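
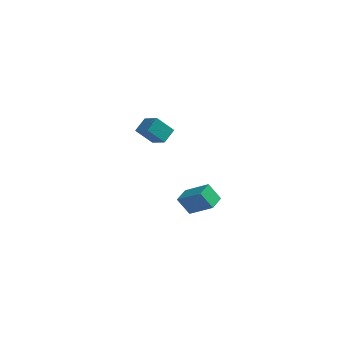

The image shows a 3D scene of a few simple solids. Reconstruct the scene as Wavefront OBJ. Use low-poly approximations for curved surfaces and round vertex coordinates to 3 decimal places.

v 3.666 -1.397 2.642
v 3.033 -2.076 3.608
v 3.786 -0.607 3.275
v 3.153 -1.286 4.242
v 4.627 -1.814 2.978
v 3.994 -2.493 3.945
v 4.747 -1.024 3.612
v 4.114 -1.703 4.578
v 2.809 2.789 -3.29
v 4.309 2.709 -2.472
v 2.72 3.893 -3.018
v 4.219 3.812 -2.2
v 3.421 3.108 -4.38
v 4.92 3.027 -3.562
v 3.331 4.211 -4.108
v 4.831 4.131 -3.29
f 2 4 1
f 5 2 1
f 1 4 3
f 3 5 1
f 2 8 4
f 6 2 5
f 6 8 2
f 4 8 3
f 7 5 3
f 3 8 7
f 7 6 5
f 8 6 7
f 10 12 9
f 13 10 9
f 9 12 11
f 11 13 9
f 10 16 12
f 14 10 13
f 14 16 10
f 12 16 11
f 15 13 11
f 11 16 15
f 15 14 13
f 16 14 15



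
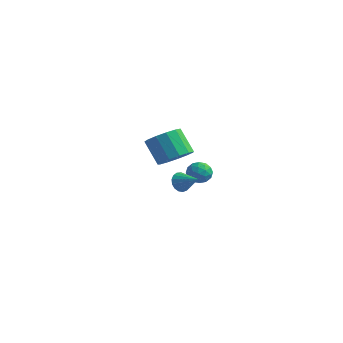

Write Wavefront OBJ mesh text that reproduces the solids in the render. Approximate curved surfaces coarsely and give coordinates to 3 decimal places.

v 3.245 -3.444 -0.37
v 3.498 -3.614 -0.887
v 4.315 -3.496 0.17
v 3.515 -3.327 -0.893
v 3.47 -3.067 -0.78
v 3.374 -2.894 -0.572
v 3.248 -2.846 -0.319
v 3.122 -2.935 -0.077
v 3.023 -3.141 0.098
v 2.976 -3.416 0.165
v 2.99 -3.697 0.11
v 3.062 -3.921 -0.055
v 3.177 -4.035 -0.293
v 3.307 -4.013 -0.548
v 3.423 -3.861 -0.763
v -2.216 3.17 -2.855
v -1.385 3.183 -2.213
v -2.413 3.364 -0.884
v -3.244 3.35 -1.525
v -1.485 3.745 -2.368
v -2.513 3.926 -1.038
v -1.818 4.125 -2.676
v -2.846 4.306 -1.347
v -2.277 4.201 -3.042
v -3.305 4.382 -1.713
v -2.716 3.95 -3.348
v -3.744 4.131 -2.019
v -2.997 3.451 -3.497
v -4.025 3.632 -2.168
v -3.03 2.863 -3.442
v -4.058 3.044 -2.113
v -2.804 2.372 -3.201
v -3.832 2.553 -1.872
v -2.392 2.134 -2.85
v -3.42 2.315 -1.521
v -1.924 2.226 -2.5
v -2.952 2.406 -1.171
v -1.548 2.616 -2.263
v -2.576 2.797 -0.934
v 0.586 1.049 -1.999
v 1.178 1.304 -2.309
v 1.182 0.136 -1.611
v 1.774 0.391 -1.921
v 1.493 0.728 -1.356
v 1.124 1.292 -1.596
v 1.236 0.148 -2.324
v 0.867 0.712 -2.564
v 1.579 0.747 -2.51
v 1.738 1.105 -1.911
v 0.622 0.335 -2.009
v 0.781 0.693 -1.41
v 0.83 1.256 -2.188
v 1.53 0.184 -1.732
v 1.365 0.381 -1.4
v 1.713 0.531 -1.582
v 0.798 1.249 -1.769
v 1.146 1.399 -1.951
v 1.331 1.06 -1.391
v 1.214 0.041 -1.969
v 1.562 0.191 -2.151
v 0.647 0.909 -2.338
v 0.995 1.059 -2.52
v 1.029 0.38 -2.529
v 1.413 1.079 -2.488
v 1.764 0.543 -2.26
v 1.448 0.4 -2.497
v 1.231 0.732 -2.638
v 1.507 1.29 -2.136
v 1.857 0.753 -1.909
v 1.692 0.951 -1.577
v 1.475 1.282 -1.717
v 1.743 0.963 -2.255
v 0.503 0.687 -2.011
v 0.853 0.15 -1.784
v 0.885 0.158 -2.203
v 0.668 0.489 -2.343
v 0.596 0.897 -1.66
v 0.947 0.361 -1.432
v 1.129 0.708 -1.282
v 0.912 1.04 -1.423
v 0.617 0.477 -1.665
f 2 1 4
f 2 4 3
f 4 1 5
f 4 5 3
f 5 1 6
f 5 6 3
f 6 1 7
f 6 7 3
f 7 1 8
f 7 8 3
f 8 1 9
f 8 9 3
f 9 1 10
f 9 10 3
f 10 1 11
f 10 11 3
f 11 1 12
f 11 12 3
f 12 1 13
f 12 13 3
f 13 1 14
f 13 14 3
f 14 1 15
f 14 15 3
f 15 1 2
f 15 2 3
f 17 16 20
f 17 20 18
f 18 20 21
f 18 21 19
f 20 16 22
f 20 22 21
f 21 22 23
f 21 23 19
f 22 16 24
f 22 24 23
f 23 24 25
f 23 25 19
f 24 16 26
f 24 26 25
f 25 26 27
f 25 27 19
f 26 16 28
f 26 28 27
f 27 28 29
f 27 29 19
f 28 16 30
f 28 30 29
f 29 30 31
f 29 31 19
f 30 16 32
f 30 32 31
f 31 32 33
f 31 33 19
f 32 16 34
f 32 34 33
f 33 34 35
f 33 35 19
f 34 16 36
f 34 36 35
f 35 36 37
f 35 37 19
f 36 16 38
f 36 38 37
f 37 38 39
f 37 39 19
f 38 16 17
f 38 17 39
f 39 17 18
f 39 18 19
f 40 77 56
f 77 51 80
f 56 80 45
f 77 80 56
f 40 56 52
f 56 45 57
f 52 57 41
f 56 57 52
f 40 52 61
f 52 41 62
f 61 62 47
f 52 62 61
f 40 61 73
f 61 47 76
f 73 76 50
f 61 76 73
f 40 73 77
f 73 50 81
f 77 81 51
f 73 81 77
f 41 57 68
f 57 45 71
f 68 71 49
f 57 71 68
f 45 80 58
f 80 51 79
f 58 79 44
f 80 79 58
f 51 81 78
f 81 50 74
f 78 74 42
f 81 74 78
f 50 76 75
f 76 47 63
f 75 63 46
f 76 63 75
f 47 62 67
f 62 41 64
f 67 64 48
f 62 64 67
f 43 69 55
f 69 49 70
f 55 70 44
f 69 70 55
f 43 55 53
f 55 44 54
f 53 54 42
f 55 54 53
f 43 53 60
f 53 42 59
f 60 59 46
f 53 59 60
f 43 60 65
f 60 46 66
f 65 66 48
f 60 66 65
f 43 65 69
f 65 48 72
f 69 72 49
f 65 72 69
f 44 70 58
f 70 49 71
f 58 71 45
f 70 71 58
f 42 54 78
f 54 44 79
f 78 79 51
f 54 79 78
f 46 59 75
f 59 42 74
f 75 74 50
f 59 74 75
f 48 66 67
f 66 46 63
f 67 63 47
f 66 63 67
f 49 72 68
f 72 48 64
f 68 64 41
f 72 64 68



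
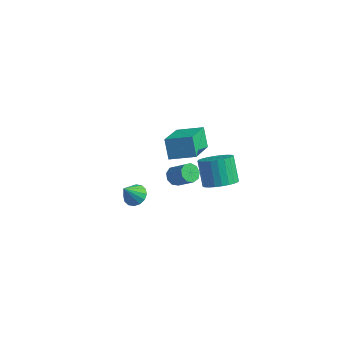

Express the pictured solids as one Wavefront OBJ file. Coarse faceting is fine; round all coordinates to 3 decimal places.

v 3.008 1.304 0.209
v 3.684 1.83 0.289
v 3.048 2.481 1.391
v 2.372 1.956 1.311
v 3.492 2.003 0.075
v 2.855 2.654 1.178
v 3.225 2.07 -0.118
v 2.589 2.721 0.985
v 2.926 2.02 -0.261
v 2.289 2.671 0.841
v 2.639 1.861 -0.333
v 2.003 2.512 0.77
v 2.409 1.618 -0.322
v 1.772 2.269 0.78
v 2.269 1.326 -0.231
v 1.633 1.977 0.872
v 2.243 1.032 -0.072
v 1.606 1.683 1.03
v 2.332 0.779 0.129
v 1.696 1.43 1.231
v 2.525 0.606 0.342
v 1.888 1.257 1.445
v 2.791 0.539 0.535
v 2.155 1.19 1.638
v 3.091 0.589 0.679
v 2.454 1.24 1.781
v 3.377 0.748 0.75
v 2.741 1.399 1.853
v 3.608 0.991 0.74
v 2.971 1.642 1.842
v 3.747 1.283 0.648
v 3.111 1.934 1.751
v 3.774 1.577 0.49
v 3.137 2.228 1.592
v -1.439 0.912 -2.749
v -0.869 1.061 -2.498
v -1.721 0.308 -1.751
v -1.071 1.307 -2.406
v -1.371 1.448 -2.406
v -1.689 1.444 -2.498
v -1.94 1.299 -2.657
v -2.057 1.049 -2.841
v -2.009 0.763 -3
v -1.807 0.516 -3.092
v -1.507 0.376 -3.092
v -1.189 0.379 -3
v -0.938 0.525 -2.841
v -0.821 0.774 -2.657
v 0.664 1.263 3.322
v 1.039 -0.547 4.419
v 1.84 1.733 3.695
v 2.215 -0.078 4.792
v 1.125 0.818 2.428
v 1.5 -0.993 3.525
v 2.301 1.287 2.801
v 2.676 -0.523 3.898
v 1.033 0.489 0.562
v 1.303 0.894 0.353
v 2.176 0.756 1.208
v 1.907 0.351 1.418
v 1.074 1.016 0.606
v 1.947 0.878 1.461
v 0.826 0.891 0.839
v 1.699 0.753 1.694
v 0.675 0.578 0.943
v 1.548 0.44 1.798
v 0.692 0.223 0.868
v 1.565 0.085 1.723
v 0.868 -0.007 0.651
v 1.742 -0.145 1.506
v 1.122 -0.005 0.392
v 1.996 -0.143 1.247
v 1.334 0.228 0.213
v 2.208 0.09 1.068
v 1.406 0.583 0.197
v 2.279 0.445 1.052
f 2 1 5
f 2 5 3
f 3 5 6
f 3 6 4
f 5 1 7
f 5 7 6
f 6 7 8
f 6 8 4
f 7 1 9
f 7 9 8
f 8 9 10
f 8 10 4
f 9 1 11
f 9 11 10
f 10 11 12
f 10 12 4
f 11 1 13
f 11 13 12
f 12 13 14
f 12 14 4
f 13 1 15
f 13 15 14
f 14 15 16
f 14 16 4
f 15 1 17
f 15 17 16
f 16 17 18
f 16 18 4
f 17 1 19
f 17 19 18
f 18 19 20
f 18 20 4
f 19 1 21
f 19 21 20
f 20 21 22
f 20 22 4
f 21 1 23
f 21 23 22
f 22 23 24
f 22 24 4
f 23 1 25
f 23 25 24
f 24 25 26
f 24 26 4
f 25 1 27
f 25 27 26
f 26 27 28
f 26 28 4
f 27 1 29
f 27 29 28
f 28 29 30
f 28 30 4
f 29 1 31
f 29 31 30
f 30 31 32
f 30 32 4
f 31 1 33
f 31 33 32
f 32 33 34
f 32 34 4
f 33 1 2
f 33 2 34
f 34 2 3
f 34 3 4
f 36 35 38
f 36 38 37
f 38 35 39
f 38 39 37
f 39 35 40
f 39 40 37
f 40 35 41
f 40 41 37
f 41 35 42
f 41 42 37
f 42 35 43
f 42 43 37
f 43 35 44
f 43 44 37
f 44 35 45
f 44 45 37
f 45 35 46
f 45 46 37
f 46 35 47
f 46 47 37
f 47 35 48
f 47 48 37
f 48 35 36
f 48 36 37
f 50 52 49
f 53 50 49
f 49 52 51
f 51 53 49
f 50 56 52
f 54 50 53
f 54 56 50
f 52 56 51
f 55 53 51
f 51 56 55
f 55 54 53
f 56 54 55
f 58 57 61
f 58 61 59
f 59 61 62
f 59 62 60
f 61 57 63
f 61 63 62
f 62 63 64
f 62 64 60
f 63 57 65
f 63 65 64
f 64 65 66
f 64 66 60
f 65 57 67
f 65 67 66
f 66 67 68
f 66 68 60
f 67 57 69
f 67 69 68
f 68 69 70
f 68 70 60
f 69 57 71
f 69 71 70
f 70 71 72
f 70 72 60
f 71 57 73
f 71 73 72
f 72 73 74
f 72 74 60
f 73 57 75
f 73 75 74
f 74 75 76
f 74 76 60
f 75 57 58
f 75 58 76
f 76 58 59
f 76 59 60



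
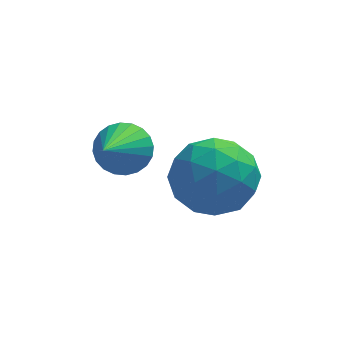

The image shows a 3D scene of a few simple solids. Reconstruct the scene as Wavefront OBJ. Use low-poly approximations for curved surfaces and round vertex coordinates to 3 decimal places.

v 0.36 -2.306 2.791
v 0.869 -2.235 3.08
v 0 -3.374 3.689
v 0.731 -2.091 3.196
v 0.537 -1.98 3.25
v 0.315 -1.919 3.234
v 0.101 -1.917 3.151
v -0.075 -1.974 3.013
v -0.184 -2.082 2.841
v -0.21 -2.224 2.662
v -0.15 -2.378 2.502
v -0.012 -2.522 2.387
v 0.183 -2.633 2.333
v 0.404 -2.694 2.348
v 0.619 -2.696 2.432
v 0.794 -2.639 2.57
v 0.903 -2.531 2.741
v 0.929 -2.389 2.921
v 1.15 -3.403 2.918
v 1.616 -3.127 2.207
v 2.384 -3.693 3.613
v 2.85 -3.417 2.902
v 2.389 -2.827 3.391
v 1.626 -2.648 2.962
v 2.374 -4.172 2.858
v 1.611 -3.993 2.429
v 2.372 -3.602 2.17
v 2.381 -2.771 2.499
v 1.619 -4.049 3.321
v 1.628 -3.218 3.65
v 1.274 -3.24 2.501
v 2.726 -3.58 3.319
v 2.455 -3.234 3.606
v 2.728 -3.071 3.188
v 1.281 -2.958 2.945
v 1.554 -2.796 2.527
v 2.009 -2.62 3.223
v 2.446 -4.024 3.293
v 2.719 -3.862 2.875
v 1.272 -3.749 2.632
v 1.545 -3.586 2.214
v 1.991 -4.2 2.597
v 1.993 -3.356 2.062
v 2.718 -3.527 2.47
v 2.438 -3.97 2.445
v 1.99 -3.865 2.192
v 1.998 -2.868 2.255
v 2.724 -3.038 2.664
v 2.453 -2.692 2.952
v 2.004 -2.587 2.699
v 2.443 -3.147 2.234
v 1.276 -3.782 3.156
v 2.002 -3.952 3.565
v 1.996 -4.233 3.121
v 1.547 -4.128 2.868
v 1.282 -3.293 3.35
v 2.007 -3.464 3.758
v 2.01 -2.955 3.628
v 1.562 -2.85 3.375
v 1.557 -3.673 3.586
f 2 1 4
f 2 4 3
f 4 1 5
f 4 5 3
f 5 1 6
f 5 6 3
f 6 1 7
f 6 7 3
f 7 1 8
f 7 8 3
f 8 1 9
f 8 9 3
f 9 1 10
f 9 10 3
f 10 1 11
f 10 11 3
f 11 1 12
f 11 12 3
f 12 1 13
f 12 13 3
f 13 1 14
f 13 14 3
f 14 1 15
f 14 15 3
f 15 1 16
f 15 16 3
f 16 1 17
f 16 17 3
f 17 1 18
f 17 18 3
f 18 1 2
f 18 2 3
f 19 56 35
f 56 30 59
f 35 59 24
f 56 59 35
f 19 35 31
f 35 24 36
f 31 36 20
f 35 36 31
f 19 31 40
f 31 20 41
f 40 41 26
f 31 41 40
f 19 40 52
f 40 26 55
f 52 55 29
f 40 55 52
f 19 52 56
f 52 29 60
f 56 60 30
f 52 60 56
f 20 36 47
f 36 24 50
f 47 50 28
f 36 50 47
f 24 59 37
f 59 30 58
f 37 58 23
f 59 58 37
f 30 60 57
f 60 29 53
f 57 53 21
f 60 53 57
f 29 55 54
f 55 26 42
f 54 42 25
f 55 42 54
f 26 41 46
f 41 20 43
f 46 43 27
f 41 43 46
f 22 48 34
f 48 28 49
f 34 49 23
f 48 49 34
f 22 34 32
f 34 23 33
f 32 33 21
f 34 33 32
f 22 32 39
f 32 21 38
f 39 38 25
f 32 38 39
f 22 39 44
f 39 25 45
f 44 45 27
f 39 45 44
f 22 44 48
f 44 27 51
f 48 51 28
f 44 51 48
f 23 49 37
f 49 28 50
f 37 50 24
f 49 50 37
f 21 33 57
f 33 23 58
f 57 58 30
f 33 58 57
f 25 38 54
f 38 21 53
f 54 53 29
f 38 53 54
f 27 45 46
f 45 25 42
f 46 42 26
f 45 42 46
f 28 51 47
f 51 27 43
f 47 43 20
f 51 43 47



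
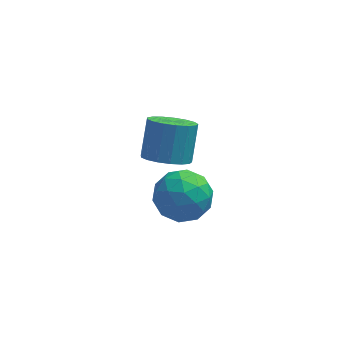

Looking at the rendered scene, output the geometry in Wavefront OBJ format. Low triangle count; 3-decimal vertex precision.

v 1.321 -0.852 1.293
v 1.813 -0.429 2.363
v 0.927 -2.631 2.177
v 1.419 -2.208 3.247
v 0.338 -1.738 2.826
v 0.582 -0.639 2.279
v 2.158 -2.421 2.261
v 2.402 -1.322 1.714
v 2.33 -1.399 2.961
v 1.205 -0.976 3.31
v 1.535 -2.084 1.23
v 0.41 -1.661 1.579
v 1.601 -0.485 1.75
v 1.139 -2.575 2.79
v 0.504 -2.299 2.542
v 0.792 -2.05 3.171
v 0.878 -0.608 1.701
v 1.167 -0.359 2.33
v 0.3 -1.128 2.602
v 1.573 -2.701 2.21
v 1.862 -2.452 2.839
v 1.948 -1.01 1.369
v 2.236 -0.761 1.998
v 2.44 -1.932 1.938
v 2.194 -0.806 2.731
v 1.963 -1.851 3.251
v 2.397 -1.977 2.671
v 2.541 -1.331 2.35
v 1.533 -0.558 2.936
v 1.302 -1.603 3.456
v 0.667 -1.327 3.208
v 0.81 -0.681 2.887
v 1.837 -1.128 3.288
v 1.438 -1.457 1.084
v 1.207 -2.502 1.604
v 1.93 -2.379 1.653
v 2.073 -1.733 1.332
v 0.777 -1.209 1.289
v 0.546 -2.254 1.809
v 0.199 -1.729 2.19
v 0.343 -1.083 1.869
v 0.903 -1.932 1.252
v 0.702 2.021 0.783
v 1.61 2.368 0.361
v 1.866 3.466 1.814
v 0.958 3.119 2.237
v 1.261 2.689 0.18
v 1.518 3.787 1.633
v 0.784 2.856 0.137
v 1.041 3.955 1.59
v 0.289 2.833 0.242
v 0.545 3.932 1.695
v -0.112 2.623 0.471
v 0.144 3.722 1.925
v -0.327 2.276 0.772
v -0.071 3.374 2.225
v -0.306 1.869 1.075
v -0.05 2.968 2.529
v -0.054 1.498 1.312
v 0.202 2.597 2.765
v 0.371 1.246 1.427
v 0.628 2.345 2.881
v 0.872 1.172 1.395
v 1.128 2.271 2.848
v 1.334 1.292 1.223
v 1.59 2.391 2.676
v 1.651 1.579 0.95
v 1.907 2.678 2.403
v 1.751 1.967 0.639
v 2.007 3.066 2.092
f 1 38 17
f 38 12 41
f 17 41 6
f 38 41 17
f 1 17 13
f 17 6 18
f 13 18 2
f 17 18 13
f 1 13 22
f 13 2 23
f 22 23 8
f 13 23 22
f 1 22 34
f 22 8 37
f 34 37 11
f 22 37 34
f 1 34 38
f 34 11 42
f 38 42 12
f 34 42 38
f 2 18 29
f 18 6 32
f 29 32 10
f 18 32 29
f 6 41 19
f 41 12 40
f 19 40 5
f 41 40 19
f 12 42 39
f 42 11 35
f 39 35 3
f 42 35 39
f 11 37 36
f 37 8 24
f 36 24 7
f 37 24 36
f 8 23 28
f 23 2 25
f 28 25 9
f 23 25 28
f 4 30 16
f 30 10 31
f 16 31 5
f 30 31 16
f 4 16 14
f 16 5 15
f 14 15 3
f 16 15 14
f 4 14 21
f 14 3 20
f 21 20 7
f 14 20 21
f 4 21 26
f 21 7 27
f 26 27 9
f 21 27 26
f 4 26 30
f 26 9 33
f 30 33 10
f 26 33 30
f 5 31 19
f 31 10 32
f 19 32 6
f 31 32 19
f 3 15 39
f 15 5 40
f 39 40 12
f 15 40 39
f 7 20 36
f 20 3 35
f 36 35 11
f 20 35 36
f 9 27 28
f 27 7 24
f 28 24 8
f 27 24 28
f 10 33 29
f 33 9 25
f 29 25 2
f 33 25 29
f 44 43 47
f 44 47 45
f 45 47 48
f 45 48 46
f 47 43 49
f 47 49 48
f 48 49 50
f 48 50 46
f 49 43 51
f 49 51 50
f 50 51 52
f 50 52 46
f 51 43 53
f 51 53 52
f 52 53 54
f 52 54 46
f 53 43 55
f 53 55 54
f 54 55 56
f 54 56 46
f 55 43 57
f 55 57 56
f 56 57 58
f 56 58 46
f 57 43 59
f 57 59 58
f 58 59 60
f 58 60 46
f 59 43 61
f 59 61 60
f 60 61 62
f 60 62 46
f 61 43 63
f 61 63 62
f 62 63 64
f 62 64 46
f 63 43 65
f 63 65 64
f 64 65 66
f 64 66 46
f 65 43 67
f 65 67 66
f 66 67 68
f 66 68 46
f 67 43 69
f 67 69 68
f 68 69 70
f 68 70 46
f 69 43 44
f 69 44 70
f 70 44 45
f 70 45 46



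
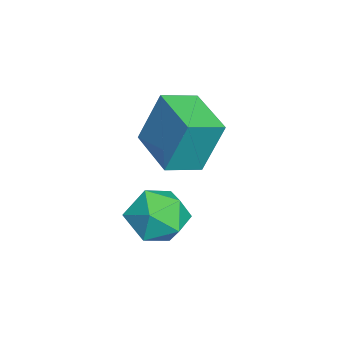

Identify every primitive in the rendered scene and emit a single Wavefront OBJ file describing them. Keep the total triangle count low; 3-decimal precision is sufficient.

v -1.711 2.634 0.765
v -1.763 3.353 2.737
v 0.006 3.611 0.454
v -0.046 4.33 2.427
v -0.994 1.51 1.193
v -1.046 2.229 3.166
v 0.723 2.487 0.883
v 0.671 3.206 2.855
v 1.647 2.558 -0.573
v 2.219 3.426 -0.117
v 2.781 1.374 0.257
v 3.353 2.242 0.713
v 2.295 2.015 1.058
v 1.594 2.747 0.545
v 3.406 2.053 -0.405
v 2.705 2.785 -0.918
v 3.306 3.114 -0.013
v 2.62 3.091 0.892
v 2.38 1.709 -0.752
v 1.694 1.686 0.153
f 2 4 1
f 5 2 1
f 1 4 3
f 3 5 1
f 2 8 4
f 6 2 5
f 6 8 2
f 4 8 3
f 7 5 3
f 3 8 7
f 7 6 5
f 8 6 7
f 9 20 14
f 9 14 10
f 9 10 16
f 9 16 19
f 9 19 20
f 10 14 18
f 14 20 13
f 20 19 11
f 19 16 15
f 16 10 17
f 12 18 13
f 12 13 11
f 12 11 15
f 12 15 17
f 12 17 18
f 13 18 14
f 11 13 20
f 15 11 19
f 17 15 16
f 18 17 10



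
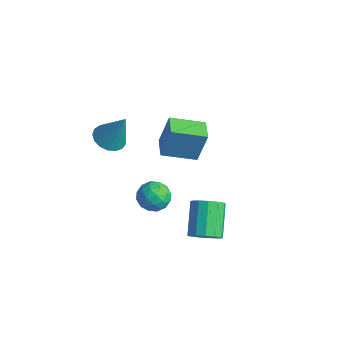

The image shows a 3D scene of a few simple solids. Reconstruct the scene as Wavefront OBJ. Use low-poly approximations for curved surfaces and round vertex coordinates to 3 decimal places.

v -0.798 -1.652 2.042
v 0.044 -1.865 1.738
v -0.002 -1.188 3.918
v 0.005 -1.436 1.648
v -0.218 -1.056 1.648
v -0.574 -0.813 1.739
v -0.981 -0.762 1.899
v -1.346 -0.915 2.092
v -1.585 -1.237 2.273
v -1.645 -1.654 2.402
v -1.51 -2.07 2.448
v -1.212 -2.391 2.401
v -0.819 -2.543 2.272
v -0.421 -2.49 2.09
v -0.11 -2.246 1.897
v 4.037 0.758 -3.762
v 4.533 1.494 -3.91
v 3.34 2.558 -2.626
v 2.843 1.822 -2.478
v 4.164 1.499 -4.257
v 2.971 2.562 -2.973
v 3.754 1.269 -4.447
v 2.561 2.332 -3.163
v 3.434 0.876 -4.42
v 2.241 1.94 -3.136
v 3.305 0.447 -4.183
v 2.112 1.51 -2.9
v 3.409 0.116 -3.813
v 2.215 1.179 -2.53
v 3.711 -0.011 -3.427
v 2.518 1.052 -2.143
v 4.117 0.106 -3.147
v 2.924 1.17 -1.863
v 4.498 0.431 -3.062
v 3.305 1.494 -1.778
v 4.732 0.859 -3.199
v 3.539 1.923 -1.916
v 4.745 1.256 -3.515
v 3.552 2.319 -2.232
v -1.21 1.758 -1.718
v -0.918 2.222 0.205
v -2.315 2.443 -1.716
v -2.023 2.908 0.207
v -0.197 3.392 -2.267
v 0.095 3.857 -0.344
v -1.302 4.078 -2.265
v -1.01 4.542 -0.342
v -0.493 1.387 -3.77
v 0.444 1.213 -3.988
v -0.684 -0.133 -3.372
v 0.253 -0.307 -3.59
v 0.026 0.24 -2.812
v 0.144 1.179 -3.058
v -0.384 -0.099 -4.302
v -0.266 0.84 -4.548
v 0.511 0.294 -4.317
v 0.765 0.504 -3.396
v -1.005 0.576 -3.964
v -0.751 0.786 -3.043
v -0.008 1.433 -3.914
v -0.232 -0.353 -3.446
v -0.365 -0.032 -2.989
v 0.185 -0.134 -3.117
v -0.185 1.413 -3.367
v 0.366 1.311 -3.495
v 0.121 0.739 -2.804
v -0.606 -0.231 -3.865
v -0.055 -0.333 -3.993
v -0.425 1.214 -4.243
v 0.125 1.112 -4.371
v -0.361 0.341 -4.556
v 0.582 0.791 -4.235
v 0.471 -0.102 -4.002
v 0.096 0.02 -4.42
v 0.165 0.572 -4.565
v 0.731 0.914 -3.694
v 0.62 0.021 -3.46
v 0.486 0.342 -3.003
v 0.555 0.894 -3.147
v 0.771 0.374 -3.887
v -0.86 1.059 -3.9
v -0.971 0.166 -3.666
v -0.795 0.186 -4.213
v -0.726 0.738 -4.357
v -0.711 1.182 -3.358
v -0.822 0.289 -3.125
v -0.405 0.508 -2.795
v -0.336 1.06 -2.94
v -1.011 0.706 -3.473
f 2 1 4
f 2 4 3
f 4 1 5
f 4 5 3
f 5 1 6
f 5 6 3
f 6 1 7
f 6 7 3
f 7 1 8
f 7 8 3
f 8 1 9
f 8 9 3
f 9 1 10
f 9 10 3
f 10 1 11
f 10 11 3
f 11 1 12
f 11 12 3
f 12 1 13
f 12 13 3
f 13 1 14
f 13 14 3
f 14 1 15
f 14 15 3
f 15 1 2
f 15 2 3
f 17 16 20
f 17 20 18
f 18 20 21
f 18 21 19
f 20 16 22
f 20 22 21
f 21 22 23
f 21 23 19
f 22 16 24
f 22 24 23
f 23 24 25
f 23 25 19
f 24 16 26
f 24 26 25
f 25 26 27
f 25 27 19
f 26 16 28
f 26 28 27
f 27 28 29
f 27 29 19
f 28 16 30
f 28 30 29
f 29 30 31
f 29 31 19
f 30 16 32
f 30 32 31
f 31 32 33
f 31 33 19
f 32 16 34
f 32 34 33
f 33 34 35
f 33 35 19
f 34 16 36
f 34 36 35
f 35 36 37
f 35 37 19
f 36 16 38
f 36 38 37
f 37 38 39
f 37 39 19
f 38 16 17
f 38 17 39
f 39 17 18
f 39 18 19
f 41 43 40
f 44 41 40
f 40 43 42
f 42 44 40
f 41 47 43
f 45 41 44
f 45 47 41
f 43 47 42
f 46 44 42
f 42 47 46
f 46 45 44
f 47 45 46
f 48 85 64
f 85 59 88
f 64 88 53
f 85 88 64
f 48 64 60
f 64 53 65
f 60 65 49
f 64 65 60
f 48 60 69
f 60 49 70
f 69 70 55
f 60 70 69
f 48 69 81
f 69 55 84
f 81 84 58
f 69 84 81
f 48 81 85
f 81 58 89
f 85 89 59
f 81 89 85
f 49 65 76
f 65 53 79
f 76 79 57
f 65 79 76
f 53 88 66
f 88 59 87
f 66 87 52
f 88 87 66
f 59 89 86
f 89 58 82
f 86 82 50
f 89 82 86
f 58 84 83
f 84 55 71
f 83 71 54
f 84 71 83
f 55 70 75
f 70 49 72
f 75 72 56
f 70 72 75
f 51 77 63
f 77 57 78
f 63 78 52
f 77 78 63
f 51 63 61
f 63 52 62
f 61 62 50
f 63 62 61
f 51 61 68
f 61 50 67
f 68 67 54
f 61 67 68
f 51 68 73
f 68 54 74
f 73 74 56
f 68 74 73
f 51 73 77
f 73 56 80
f 77 80 57
f 73 80 77
f 52 78 66
f 78 57 79
f 66 79 53
f 78 79 66
f 50 62 86
f 62 52 87
f 86 87 59
f 62 87 86
f 54 67 83
f 67 50 82
f 83 82 58
f 67 82 83
f 56 74 75
f 74 54 71
f 75 71 55
f 74 71 75
f 57 80 76
f 80 56 72
f 76 72 49
f 80 72 76



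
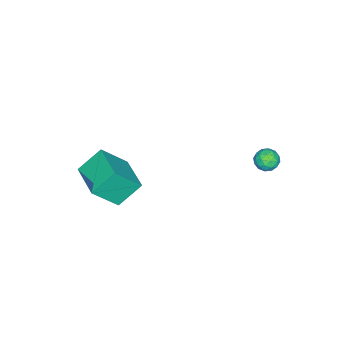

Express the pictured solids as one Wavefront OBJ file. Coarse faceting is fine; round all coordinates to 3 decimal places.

v -2.419 2.384 -1.912
v -2.03 2.743 -1.498
v -2.31 1.517 -1.262
v -1.921 1.876 -0.848
v -2.577 2.017 -0.899
v -2.644 2.552 -1.301
v -1.696 1.708 -1.459
v -1.763 2.243 -1.861
v -1.583 2.326 -1.217
v -2.128 2.516 -0.872
v -2.212 1.744 -1.888
v -2.757 1.934 -1.543
v -2.234 2.64 -1.762
v -2.106 1.62 -0.998
v -2.492 1.703 -1.028
v -2.263 1.914 -0.785
v -2.595 2.527 -1.646
v -2.366 2.739 -1.403
v -2.688 2.312 -1.051
v -1.974 1.521 -1.357
v -1.745 1.733 -1.114
v -2.077 2.346 -1.975
v -1.848 2.557 -1.732
v -1.652 1.948 -1.709
v -1.742 2.605 -1.354
v -1.678 2.096 -0.972
v -1.546 1.997 -1.331
v -1.585 2.312 -1.567
v -2.063 2.718 -1.15
v -1.999 2.208 -0.768
v -2.384 2.29 -0.799
v -2.424 2.605 -1.035
v -1.8 2.472 -0.986
v -2.341 2.052 -1.992
v -2.277 1.542 -1.61
v -1.916 1.655 -1.725
v -1.956 1.97 -1.961
v -2.662 2.164 -1.788
v -2.598 1.655 -1.406
v -2.755 1.948 -1.193
v -2.794 2.263 -1.429
v -2.54 1.788 -1.774
v 1.874 -3.113 -0.393
v 2.789 -3.971 0.98
v 3.148 -1.639 -0.323
v 4.064 -2.497 1.051
v 2.776 -3.843 -1.451
v 3.692 -4.701 -0.077
v 4.051 -2.369 -1.38
v 4.966 -3.227 -0.007
f 1 38 17
f 38 12 41
f 17 41 6
f 38 41 17
f 1 17 13
f 17 6 18
f 13 18 2
f 17 18 13
f 1 13 22
f 13 2 23
f 22 23 8
f 13 23 22
f 1 22 34
f 22 8 37
f 34 37 11
f 22 37 34
f 1 34 38
f 34 11 42
f 38 42 12
f 34 42 38
f 2 18 29
f 18 6 32
f 29 32 10
f 18 32 29
f 6 41 19
f 41 12 40
f 19 40 5
f 41 40 19
f 12 42 39
f 42 11 35
f 39 35 3
f 42 35 39
f 11 37 36
f 37 8 24
f 36 24 7
f 37 24 36
f 8 23 28
f 23 2 25
f 28 25 9
f 23 25 28
f 4 30 16
f 30 10 31
f 16 31 5
f 30 31 16
f 4 16 14
f 16 5 15
f 14 15 3
f 16 15 14
f 4 14 21
f 14 3 20
f 21 20 7
f 14 20 21
f 4 21 26
f 21 7 27
f 26 27 9
f 21 27 26
f 4 26 30
f 26 9 33
f 30 33 10
f 26 33 30
f 5 31 19
f 31 10 32
f 19 32 6
f 31 32 19
f 3 15 39
f 15 5 40
f 39 40 12
f 15 40 39
f 7 20 36
f 20 3 35
f 36 35 11
f 20 35 36
f 9 27 28
f 27 7 24
f 28 24 8
f 27 24 28
f 10 33 29
f 33 9 25
f 29 25 2
f 33 25 29
f 44 46 43
f 47 44 43
f 43 46 45
f 45 47 43
f 44 50 46
f 48 44 47
f 48 50 44
f 46 50 45
f 49 47 45
f 45 50 49
f 49 48 47
f 50 48 49



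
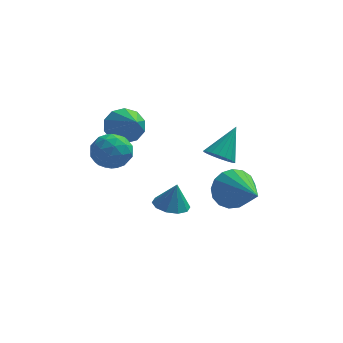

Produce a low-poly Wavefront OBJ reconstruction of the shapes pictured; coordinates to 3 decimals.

v -2.432 1.296 -0.557
v -1.892 1.009 -1.23
v -1.768 -0.296 0.657
v -1.599 1.371 -0.915
v -1.625 1.705 -0.463
v -1.959 1.883 -0.047
v -2.474 1.836 0.174
v -2.973 1.584 0.117
v -3.266 1.222 -0.199
v -3.24 0.888 -0.651
v -2.906 0.71 -1.067
v -2.391 0.756 -1.288
v -0.301 -1.585 -3.367
v 0.264 -1.054 -3.515
v -0.059 -1.515 -2.193
v -0.154 -0.813 -3.443
v -0.628 -0.866 -3.342
v -0.978 -1.195 -3.25
v -1.069 -1.672 -3.203
v -0.867 -2.116 -3.218
v -0.448 -2.357 -3.29
v 0.026 -2.303 -3.391
v 0.376 -1.975 -3.483
v 0.467 -1.498 -3.53
v 1.574 -0.746 -0.98
v 2.221 -0.812 -1.266
v 2.206 0.246 0.22
v 2.104 -0.559 -1.414
v 1.883 -0.342 -1.476
v 1.6 -0.206 -1.44
v 1.312 -0.176 -1.313
v 1.076 -0.26 -1.12
v 0.939 -0.439 -0.899
v 0.928 -0.68 -0.694
v 1.044 -0.933 -0.546
v 1.266 -1.15 -0.484
v 1.549 -1.286 -0.52
v 1.836 -1.316 -0.647
v 2.072 -1.232 -0.84
v 2.21 -1.053 -1.061
v 2.21 -2.278 -1.827
v 2.827 -2.265 -2.589
v 3.23 -4.022 -1.033
v 3.038 -1.995 -2.268
v 3.06 -1.79 -1.847
v 2.887 -1.698 -1.421
v 2.559 -1.738 -1.088
v 2.151 -1.902 -0.925
v 1.757 -2.152 -0.968
v 1.466 -2.431 -1.208
v 1.346 -2.676 -1.59
v 1.424 -2.829 -2.026
v 1.682 -2.856 -2.417
v 2.061 -2.751 -2.673
v 2.474 -2.538 -2.735
v -2.708 -0.827 -0.52
v -2.038 -1.398 -0.805
v -3.282 -1.922 0.325
v -2.612 -2.493 0.04
v -2.408 -1.781 0.594
v -2.053 -1.104 0.072
v -3.267 -2.216 -0.552
v -2.912 -1.539 -1.074
v -2.383 -2.256 -0.825
v -1.853 -1.988 -0.116
v -3.467 -1.332 -0.364
v -2.937 -1.064 0.345
v -2.323 -1.017 -0.737
v -2.997 -2.303 0.257
v -2.877 -1.885 0.583
v -2.484 -2.221 0.415
v -2.332 -0.844 -0.221
v -1.938 -1.179 -0.388
v -2.155 -1.404 0.434
v -3.382 -2.141 -0.092
v -2.988 -2.476 -0.259
v -2.836 -1.099 -0.895
v -2.443 -1.435 -1.063
v -3.165 -1.916 -0.914
v -2.132 -1.857 -0.916
v -2.469 -2.5 -0.419
v -2.854 -2.337 -0.767
v -2.645 -1.94 -1.074
v -1.82 -1.699 -0.499
v -2.157 -2.342 -0.003
v -2.037 -1.924 0.323
v -1.829 -1.526 0.016
v -2.023 -2.203 -0.511
v -3.163 -0.978 -0.477
v -3.5 -1.621 0.019
v -3.491 -1.794 -0.496
v -3.283 -1.396 -0.803
v -2.851 -0.82 -0.061
v -3.188 -1.463 0.436
v -2.675 -1.38 0.594
v -2.466 -0.983 0.287
v -3.297 -1.117 0.031
f 2 1 4
f 2 4 3
f 4 1 5
f 4 5 3
f 5 1 6
f 5 6 3
f 6 1 7
f 6 7 3
f 7 1 8
f 7 8 3
f 8 1 9
f 8 9 3
f 9 1 10
f 9 10 3
f 10 1 11
f 10 11 3
f 11 1 12
f 11 12 3
f 12 1 2
f 12 2 3
f 14 13 16
f 14 16 15
f 16 13 17
f 16 17 15
f 17 13 18
f 17 18 15
f 18 13 19
f 18 19 15
f 19 13 20
f 19 20 15
f 20 13 21
f 20 21 15
f 21 13 22
f 21 22 15
f 22 13 23
f 22 23 15
f 23 13 24
f 23 24 15
f 24 13 14
f 24 14 15
f 26 25 28
f 26 28 27
f 28 25 29
f 28 29 27
f 29 25 30
f 29 30 27
f 30 25 31
f 30 31 27
f 31 25 32
f 31 32 27
f 32 25 33
f 32 33 27
f 33 25 34
f 33 34 27
f 34 25 35
f 34 35 27
f 35 25 36
f 35 36 27
f 36 25 37
f 36 37 27
f 37 25 38
f 37 38 27
f 38 25 39
f 38 39 27
f 39 25 40
f 39 40 27
f 40 25 26
f 40 26 27
f 42 41 44
f 42 44 43
f 44 41 45
f 44 45 43
f 45 41 46
f 45 46 43
f 46 41 47
f 46 47 43
f 47 41 48
f 47 48 43
f 48 41 49
f 48 49 43
f 49 41 50
f 49 50 43
f 50 41 51
f 50 51 43
f 51 41 52
f 51 52 43
f 52 41 53
f 52 53 43
f 53 41 54
f 53 54 43
f 54 41 55
f 54 55 43
f 55 41 42
f 55 42 43
f 56 93 72
f 93 67 96
f 72 96 61
f 93 96 72
f 56 72 68
f 72 61 73
f 68 73 57
f 72 73 68
f 56 68 77
f 68 57 78
f 77 78 63
f 68 78 77
f 56 77 89
f 77 63 92
f 89 92 66
f 77 92 89
f 56 89 93
f 89 66 97
f 93 97 67
f 89 97 93
f 57 73 84
f 73 61 87
f 84 87 65
f 73 87 84
f 61 96 74
f 96 67 95
f 74 95 60
f 96 95 74
f 67 97 94
f 97 66 90
f 94 90 58
f 97 90 94
f 66 92 91
f 92 63 79
f 91 79 62
f 92 79 91
f 63 78 83
f 78 57 80
f 83 80 64
f 78 80 83
f 59 85 71
f 85 65 86
f 71 86 60
f 85 86 71
f 59 71 69
f 71 60 70
f 69 70 58
f 71 70 69
f 59 69 76
f 69 58 75
f 76 75 62
f 69 75 76
f 59 76 81
f 76 62 82
f 81 82 64
f 76 82 81
f 59 81 85
f 81 64 88
f 85 88 65
f 81 88 85
f 60 86 74
f 86 65 87
f 74 87 61
f 86 87 74
f 58 70 94
f 70 60 95
f 94 95 67
f 70 95 94
f 62 75 91
f 75 58 90
f 91 90 66
f 75 90 91
f 64 82 83
f 82 62 79
f 83 79 63
f 82 79 83
f 65 88 84
f 88 64 80
f 84 80 57
f 88 80 84



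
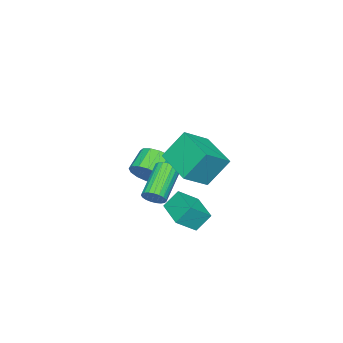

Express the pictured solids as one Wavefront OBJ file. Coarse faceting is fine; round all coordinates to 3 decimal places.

v -0.429 -1.501 -2.829
v -0.106 -1.774 -2.417
v -1.728 -2.072 -1.34
v -2.051 -1.799 -1.751
v -0.098 -1.541 -2.342
v -1.721 -1.839 -1.264
v -0.148 -1.301 -2.35
v -1.77 -1.599 -1.273
v -0.246 -1.095 -2.441
v -1.868 -1.393 -1.364
v -0.376 -0.96 -2.599
v -1.998 -1.258 -1.522
v -0.515 -0.918 -2.797
v -2.137 -1.216 -1.72
v -0.639 -0.977 -3
v -2.261 -1.275 -1.923
v -0.727 -1.127 -3.174
v -2.349 -1.425 -2.097
v -0.763 -1.341 -3.288
v -2.385 -1.639 -2.211
v -0.741 -1.583 -3.322
v -2.364 -1.881 -2.245
v -0.666 -1.811 -3.271
v -2.288 -2.109 -2.194
v -0.549 -1.985 -3.144
v -2.172 -2.283 -2.067
v -0.412 -2.076 -2.962
v -2.034 -2.373 -1.885
v -0.277 -2.067 -2.757
v -1.9 -2.365 -1.68
v -0.169 -1.96 -2.564
v -1.792 -2.258 -1.487
v -2.101 -2.909 -2.554
v -1.633 -2.542 -1.838
v -2.652 -2.585 -1.15
v -3.119 -2.951 -1.866
v -1.81 -2.164 -2.078
v -2.829 -2.207 -1.39
v -2.066 -1.986 -2.445
v -3.084 -2.029 -1.757
v -2.33 -2.054 -2.841
v -3.349 -2.097 -2.153
v -2.533 -2.352 -3.16
v -3.552 -2.395 -2.472
v -2.621 -2.798 -3.317
v -3.639 -2.841 -2.629
v -2.568 -3.275 -3.27
v -3.587 -3.318 -2.582
v -2.391 -3.653 -3.03
v -3.41 -3.696 -2.342
v -2.136 -3.831 -2.663
v -3.154 -3.874 -1.975
v -1.871 -3.763 -2.267
v -2.89 -3.806 -1.579
v -1.668 -3.465 -1.948
v -2.687 -3.508 -1.26
v -1.581 -3.019 -1.791
v -2.599 -3.062 -1.103
v 2.113 0.551 1.551
v 1.498 1.261 2.871
v 0.965 1.007 0.772
v 0.351 1.716 2.092
v 3.069 2.204 1.108
v 2.455 2.913 2.428
v 1.922 2.659 0.329
v 1.307 3.369 1.649
v -0.749 -0.149 -3.561
v 0.072 -0.68 -2.831
v -1.192 0.331 -2.715
v -0.372 -0.199 -1.984
v 0.232 1.099 -3.756
v 1.052 0.569 -3.025
v -0.212 1.58 -2.909
v 0.609 1.049 -2.179
f 2 1 5
f 2 5 3
f 3 5 6
f 3 6 4
f 5 1 7
f 5 7 6
f 6 7 8
f 6 8 4
f 7 1 9
f 7 9 8
f 8 9 10
f 8 10 4
f 9 1 11
f 9 11 10
f 10 11 12
f 10 12 4
f 11 1 13
f 11 13 12
f 12 13 14
f 12 14 4
f 13 1 15
f 13 15 14
f 14 15 16
f 14 16 4
f 15 1 17
f 15 17 16
f 16 17 18
f 16 18 4
f 17 1 19
f 17 19 18
f 18 19 20
f 18 20 4
f 19 1 21
f 19 21 20
f 20 21 22
f 20 22 4
f 21 1 23
f 21 23 22
f 22 23 24
f 22 24 4
f 23 1 25
f 23 25 24
f 24 25 26
f 24 26 4
f 25 1 27
f 25 27 26
f 26 27 28
f 26 28 4
f 27 1 29
f 27 29 28
f 28 29 30
f 28 30 4
f 29 1 31
f 29 31 30
f 30 31 32
f 30 32 4
f 31 1 2
f 31 2 32
f 32 2 3
f 32 3 4
f 34 33 37
f 34 37 35
f 35 37 38
f 35 38 36
f 37 33 39
f 37 39 38
f 38 39 40
f 38 40 36
f 39 33 41
f 39 41 40
f 40 41 42
f 40 42 36
f 41 33 43
f 41 43 42
f 42 43 44
f 42 44 36
f 43 33 45
f 43 45 44
f 44 45 46
f 44 46 36
f 45 33 47
f 45 47 46
f 46 47 48
f 46 48 36
f 47 33 49
f 47 49 48
f 48 49 50
f 48 50 36
f 49 33 51
f 49 51 50
f 50 51 52
f 50 52 36
f 51 33 53
f 51 53 52
f 52 53 54
f 52 54 36
f 53 33 55
f 53 55 54
f 54 55 56
f 54 56 36
f 55 33 57
f 55 57 56
f 56 57 58
f 56 58 36
f 57 33 34
f 57 34 58
f 58 34 35
f 58 35 36
f 60 62 59
f 63 60 59
f 59 62 61
f 61 63 59
f 60 66 62
f 64 60 63
f 64 66 60
f 62 66 61
f 65 63 61
f 61 66 65
f 65 64 63
f 66 64 65
f 68 70 67
f 71 68 67
f 67 70 69
f 69 71 67
f 68 74 70
f 72 68 71
f 72 74 68
f 70 74 69
f 73 71 69
f 69 74 73
f 73 72 71
f 74 72 73



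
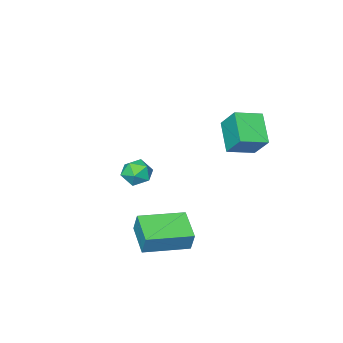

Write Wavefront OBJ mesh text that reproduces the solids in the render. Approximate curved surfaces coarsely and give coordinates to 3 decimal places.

v -0.581 -2.195 -1.339
v -0.045 -2.635 -1.668
v -0.915 -3.145 -0.612
v -0.379 -3.585 -0.941
v -0.171 -3.001 -0.488
v 0.035 -2.414 -0.937
v -0.995 -3.366 -1.343
v -0.789 -2.779 -1.792
v -0.301 -3.359 -1.67
v 0.208 -3.133 -1.142
v -1.168 -2.647 -1.138
v -0.659 -2.421 -0.61
v -3.44 1.212 0.833
v -4.107 0.089 1.792
v -3.417 2.074 1.859
v -4.085 0.951 2.817
v -2.255 0.789 1.163
v -2.923 -0.334 2.121
v -2.233 1.651 2.188
v -2.9 0.528 3.147
v 0.264 0.932 -2.131
v 0.328 1.252 -1.197
v 0.884 2.231 -2.619
v 0.947 2.552 -1.685
v 2.113 0.108 -1.975
v 2.176 0.429 -1.041
v 2.732 1.408 -2.463
v 2.796 1.728 -1.529
f 1 12 6
f 1 6 2
f 1 2 8
f 1 8 11
f 1 11 12
f 2 6 10
f 6 12 5
f 12 11 3
f 11 8 7
f 8 2 9
f 4 10 5
f 4 5 3
f 4 3 7
f 4 7 9
f 4 9 10
f 5 10 6
f 3 5 12
f 7 3 11
f 9 7 8
f 10 9 2
f 14 16 13
f 17 14 13
f 13 16 15
f 15 17 13
f 14 20 16
f 18 14 17
f 18 20 14
f 16 20 15
f 19 17 15
f 15 20 19
f 19 18 17
f 20 18 19
f 22 24 21
f 25 22 21
f 21 24 23
f 23 25 21
f 22 28 24
f 26 22 25
f 26 28 22
f 24 28 23
f 27 25 23
f 23 28 27
f 27 26 25
f 28 26 27



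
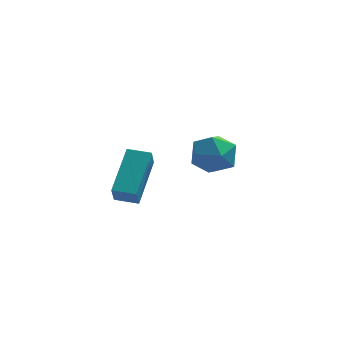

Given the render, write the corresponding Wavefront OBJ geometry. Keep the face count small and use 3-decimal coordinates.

v -0.133 4.764 -2.878
v 0.394 4.506 -3.751
v -1.074 3.354 -3.029
v -0.547 3.096 -3.902
v -0.064 3.066 -2.968
v 0.517 3.938 -2.875
v -1.197 3.922 -3.905
v -0.616 4.794 -3.812
v -0.264 3.986 -4.386
v 0.436 3.457 -3.806
v -1.116 4.403 -2.974
v -0.416 3.874 -2.394
v -4.108 -1.246 -2.127
v -3.589 0.493 -1.012
v -4.04 -0.743 -2.942
v -3.521 0.995 -1.827
v -3.199 -1.475 -2.193
v -2.68 0.263 -1.078
v -3.131 -0.973 -3.008
v -2.612 0.766 -1.893
f 1 12 6
f 1 6 2
f 1 2 8
f 1 8 11
f 1 11 12
f 2 6 10
f 6 12 5
f 12 11 3
f 11 8 7
f 8 2 9
f 4 10 5
f 4 5 3
f 4 3 7
f 4 7 9
f 4 9 10
f 5 10 6
f 3 5 12
f 7 3 11
f 9 7 8
f 10 9 2
f 14 16 13
f 17 14 13
f 13 16 15
f 15 17 13
f 14 20 16
f 18 14 17
f 18 20 14
f 16 20 15
f 19 17 15
f 15 20 19
f 19 18 17
f 20 18 19



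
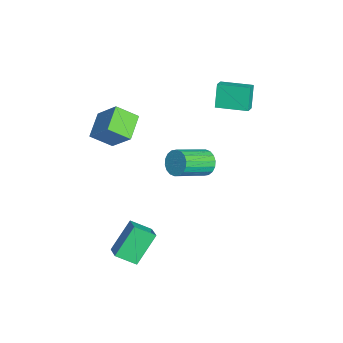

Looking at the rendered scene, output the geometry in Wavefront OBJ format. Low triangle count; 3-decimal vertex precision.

v -2.188 1.89 -2.544
v -1.699 1.799 -3.171
v -0.803 0.219 -2.242
v -1.292 0.31 -1.616
v -1.519 2.024 -2.962
v -0.623 0.444 -2.033
v -1.472 2.222 -2.67
v -0.575 0.643 -1.742
v -1.566 2.355 -2.354
v -0.67 0.775 -1.425
v -1.784 2.396 -2.075
v -0.887 0.816 -1.146
v -2.081 2.336 -1.889
v -1.185 0.756 -0.96
v -2.4 2.188 -1.833
v -1.504 0.608 -0.904
v -2.677 1.981 -1.918
v -1.781 0.401 -0.989
v -2.857 1.756 -2.127
v -1.961 0.176 -1.198
v -2.905 1.557 -2.418
v -2.008 -0.022 -1.49
v -2.81 1.425 -2.735
v -1.914 -0.155 -1.806
v -2.593 1.384 -3.014
v -1.696 -0.196 -2.085
v -2.295 1.444 -3.2
v -1.399 -0.136 -2.271
v -1.976 1.592 -3.256
v -1.08 0.012 -2.327
v 2.972 -2.274 -2.005
v 3.911 -2.125 -1.582
v 3.102 -1.23 -2.661
v 4.041 -1.081 -2.238
v 3.779 -3.279 -3.442
v 4.718 -3.13 -3.019
v 3.909 -2.235 -4.098
v 4.848 -2.086 -3.675
v -3.404 -3.461 0.791
v -2.486 -2.575 2.104
v -3.342 -2.322 -0.02
v -2.424 -1.436 1.292
v -2.056 -3.964 0.188
v -1.138 -3.078 1.5
v -1.994 -2.825 -0.624
v -1.076 -1.939 0.689
v -2.027 2.525 2.266
v -2.666 2.69 3.524
v -1.476 4.122 2.337
v -2.115 4.287 3.594
v -1.345 2.273 2.646
v -1.984 2.438 3.903
v -0.794 3.87 2.716
v -1.433 4.035 3.974
f 2 1 5
f 2 5 3
f 3 5 6
f 3 6 4
f 5 1 7
f 5 7 6
f 6 7 8
f 6 8 4
f 7 1 9
f 7 9 8
f 8 9 10
f 8 10 4
f 9 1 11
f 9 11 10
f 10 11 12
f 10 12 4
f 11 1 13
f 11 13 12
f 12 13 14
f 12 14 4
f 13 1 15
f 13 15 14
f 14 15 16
f 14 16 4
f 15 1 17
f 15 17 16
f 16 17 18
f 16 18 4
f 17 1 19
f 17 19 18
f 18 19 20
f 18 20 4
f 19 1 21
f 19 21 20
f 20 21 22
f 20 22 4
f 21 1 23
f 21 23 22
f 22 23 24
f 22 24 4
f 23 1 25
f 23 25 24
f 24 25 26
f 24 26 4
f 25 1 27
f 25 27 26
f 26 27 28
f 26 28 4
f 27 1 29
f 27 29 28
f 28 29 30
f 28 30 4
f 29 1 2
f 29 2 30
f 30 2 3
f 30 3 4
f 32 34 31
f 35 32 31
f 31 34 33
f 33 35 31
f 32 38 34
f 36 32 35
f 36 38 32
f 34 38 33
f 37 35 33
f 33 38 37
f 37 36 35
f 38 36 37
f 40 42 39
f 43 40 39
f 39 42 41
f 41 43 39
f 40 46 42
f 44 40 43
f 44 46 40
f 42 46 41
f 45 43 41
f 41 46 45
f 45 44 43
f 46 44 45
f 48 50 47
f 51 48 47
f 47 50 49
f 49 51 47
f 48 54 50
f 52 48 51
f 52 54 48
f 50 54 49
f 53 51 49
f 49 54 53
f 53 52 51
f 54 52 53



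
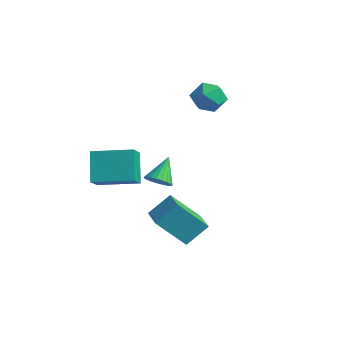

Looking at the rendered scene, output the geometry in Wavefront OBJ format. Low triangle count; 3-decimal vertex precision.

v -0.978 -3.734 0.688
v -1.829 -3.004 2.005
v -1.59 -2.824 -0.213
v -2.442 -2.093 1.104
v 0.542 -2.447 0.956
v -0.31 -1.716 2.273
v -0.071 -1.536 0.055
v -0.922 -0.806 1.372
v -0.686 3.892 4.072
v 0.097 3.782 3.533
v -1.037 2.398 3.867
v -0.254 2.288 3.328
v -0.17 2.446 4.268
v 0.047 3.369 4.395
v -0.987 2.811 3.005
v -0.77 3.734 3.132
v -0.089 3.114 2.874
v 0.416 2.888 3.654
v -1.356 3.292 3.746
v -0.851 3.066 4.526
v 3.16 -3.587 -0.018
v 3.528 -2.601 0.891
v 2.049 -3.001 -0.203
v 2.417 -2.015 0.705
v 3.983 -2.505 -1.525
v 4.351 -1.519 -0.617
v 2.872 -1.919 -1.711
v 3.24 -0.933 -0.802
v -2.55 1.792 -2.532
v -2.254 1.376 -2.01
v -2.95 2.868 -1.448
v -2.019 1.548 -2.094
v -1.875 1.763 -2.254
v -1.848 1.982 -2.462
v -1.943 2.169 -2.682
v -2.142 2.29 -2.876
v -2.412 2.325 -3.011
v -2.705 2.268 -3.063
v -2.972 2.129 -3.023
v -3.166 1.931 -2.898
v -3.253 1.709 -2.71
v -3.218 1.502 -2.492
v -3.068 1.344 -2.28
v -2.828 1.264 -2.112
v -2.54 1.275 -2.016
f 2 4 1
f 5 2 1
f 1 4 3
f 3 5 1
f 2 8 4
f 6 2 5
f 6 8 2
f 4 8 3
f 7 5 3
f 3 8 7
f 7 6 5
f 8 6 7
f 9 20 14
f 9 14 10
f 9 10 16
f 9 16 19
f 9 19 20
f 10 14 18
f 14 20 13
f 20 19 11
f 19 16 15
f 16 10 17
f 12 18 13
f 12 13 11
f 12 11 15
f 12 15 17
f 12 17 18
f 13 18 14
f 11 13 20
f 15 11 19
f 17 15 16
f 18 17 10
f 22 24 21
f 25 22 21
f 21 24 23
f 23 25 21
f 22 28 24
f 26 22 25
f 26 28 22
f 24 28 23
f 27 25 23
f 23 28 27
f 27 26 25
f 28 26 27
f 30 29 32
f 30 32 31
f 32 29 33
f 32 33 31
f 33 29 34
f 33 34 31
f 34 29 35
f 34 35 31
f 35 29 36
f 35 36 31
f 36 29 37
f 36 37 31
f 37 29 38
f 37 38 31
f 38 29 39
f 38 39 31
f 39 29 40
f 39 40 31
f 40 29 41
f 40 41 31
f 41 29 42
f 41 42 31
f 42 29 43
f 42 43 31
f 43 29 44
f 43 44 31
f 44 29 45
f 44 45 31
f 45 29 30
f 45 30 31



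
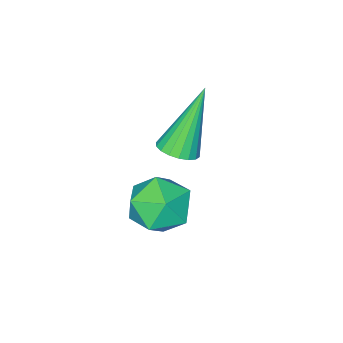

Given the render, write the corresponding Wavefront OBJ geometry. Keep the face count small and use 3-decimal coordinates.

v 0.568 1.833 2.451
v 1.07 2.04 2.707
v -0.408 1.807 4.389
v 0.939 2.264 2.643
v 0.734 2.402 2.542
v 0.497 2.428 2.423
v 0.273 2.335 2.309
v 0.108 2.143 2.223
v 0.035 1.89 2.183
v 0.067 1.625 2.196
v 0.198 1.401 2.259
v 0.403 1.263 2.36
v 0.64 1.238 2.48
v 0.863 1.33 2.593
v 1.028 1.522 2.679
v 1.102 1.775 2.719
v 3.284 4.333 3.956
v 3.737 4.233 3.168
v 2.263 3.367 3.492
v 2.716 3.267 2.704
v 3.075 2.947 3.482
v 3.706 3.544 3.769
v 2.294 4.056 2.891
v 2.925 4.653 3.178
v 3.126 4.061 2.51
v 3.608 3.375 2.875
v 2.392 4.225 3.785
v 2.874 3.539 4.15
f 2 1 4
f 2 4 3
f 4 1 5
f 4 5 3
f 5 1 6
f 5 6 3
f 6 1 7
f 6 7 3
f 7 1 8
f 7 8 3
f 8 1 9
f 8 9 3
f 9 1 10
f 9 10 3
f 10 1 11
f 10 11 3
f 11 1 12
f 11 12 3
f 12 1 13
f 12 13 3
f 13 1 14
f 13 14 3
f 14 1 15
f 14 15 3
f 15 1 16
f 15 16 3
f 16 1 2
f 16 2 3
f 17 28 22
f 17 22 18
f 17 18 24
f 17 24 27
f 17 27 28
f 18 22 26
f 22 28 21
f 28 27 19
f 27 24 23
f 24 18 25
f 20 26 21
f 20 21 19
f 20 19 23
f 20 23 25
f 20 25 26
f 21 26 22
f 19 21 28
f 23 19 27
f 25 23 24
f 26 25 18



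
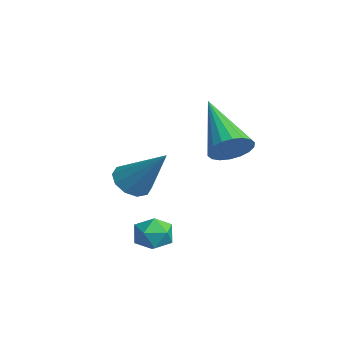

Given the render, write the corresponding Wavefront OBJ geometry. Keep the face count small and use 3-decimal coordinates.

v -3.547 -2.497 -1.505
v -3.026 -2.9 -1.712
v -2.473 -1.803 -0.155
v -3 -2.531 -1.924
v -3.182 -2.149 -1.975
v -3.504 -1.9 -1.847
v -3.842 -1.879 -1.588
v -4.068 -2.095 -1.298
v -4.095 -2.464 -1.086
v -3.912 -2.846 -1.035
v -3.59 -3.095 -1.163
v -3.252 -3.116 -1.422
v -0.5 -0.599 0.655
v -0.107 -0.414 1.204
v -2.26 -0.621 1.925
v -0.195 -0.14 1.087
v -0.344 0.044 0.884
v -0.523 0.101 0.636
v -0.698 0.019 0.391
v -0.834 -0.186 0.199
v -0.904 -0.472 0.098
v -0.894 -0.783 0.106
v -0.805 -1.058 0.224
v -0.657 -1.241 0.427
v -0.477 -1.298 0.675
v -0.302 -1.216 0.919
v -0.166 -1.012 1.111
v -0.096 -0.726 1.213
v -0.239 -2.725 -2.233
v 0.397 -2.671 -2.288
v -0.117 -3.589 -1.672
v 0.519 -3.535 -1.727
v 0.191 -3.113 -1.372
v 0.116 -2.579 -1.719
v 0.164 -3.681 -2.241
v 0.089 -3.147 -2.588
v 0.647 -3.262 -2.293
v 0.663 -2.911 -1.756
v -0.383 -3.349 -2.204
v -0.367 -2.998 -1.667
f 2 1 4
f 2 4 3
f 4 1 5
f 4 5 3
f 5 1 6
f 5 6 3
f 6 1 7
f 6 7 3
f 7 1 8
f 7 8 3
f 8 1 9
f 8 9 3
f 9 1 10
f 9 10 3
f 10 1 11
f 10 11 3
f 11 1 12
f 11 12 3
f 12 1 2
f 12 2 3
f 14 13 16
f 14 16 15
f 16 13 17
f 16 17 15
f 17 13 18
f 17 18 15
f 18 13 19
f 18 19 15
f 19 13 20
f 19 20 15
f 20 13 21
f 20 21 15
f 21 13 22
f 21 22 15
f 22 13 23
f 22 23 15
f 23 13 24
f 23 24 15
f 24 13 25
f 24 25 15
f 25 13 26
f 25 26 15
f 26 13 27
f 26 27 15
f 27 13 28
f 27 28 15
f 28 13 14
f 28 14 15
f 29 40 34
f 29 34 30
f 29 30 36
f 29 36 39
f 29 39 40
f 30 34 38
f 34 40 33
f 40 39 31
f 39 36 35
f 36 30 37
f 32 38 33
f 32 33 31
f 32 31 35
f 32 35 37
f 32 37 38
f 33 38 34
f 31 33 40
f 35 31 39
f 37 35 36
f 38 37 30



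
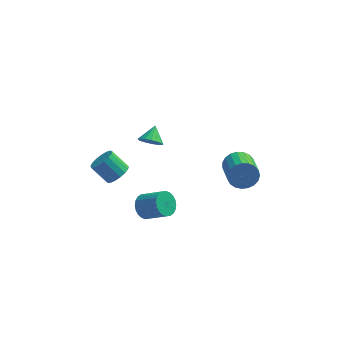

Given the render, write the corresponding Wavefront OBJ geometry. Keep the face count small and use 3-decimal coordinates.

v 3.614 0.736 -1.282
v 4.227 0.614 -1.957
v 4.58 -1.059 -1.332
v 3.966 -0.936 -0.658
v 4.443 0.763 -1.679
v 4.796 -0.909 -1.054
v 4.516 0.908 -1.332
v 4.869 -0.765 -0.708
v 4.433 1.023 -0.977
v 4.785 -0.65 -0.353
v 4.208 1.088 -0.674
v 4.561 -0.584 -0.05
v 3.88 1.093 -0.477
v 4.233 -0.58 0.147
v 3.506 1.036 -0.419
v 3.859 -0.637 0.205
v 3.151 0.927 -0.51
v 3.504 -0.746 0.114
v 2.876 0.785 -0.735
v 3.229 -0.888 -0.11
v 2.728 0.635 -1.054
v 3.081 -1.038 -0.43
v 2.734 0.502 -1.413
v 3.086 -1.171 -0.788
v 2.891 0.41 -1.749
v 3.244 -1.263 -1.125
v 3.174 0.374 -2.004
v 3.526 -1.299 -1.38
v 3.532 0.401 -2.135
v 3.885 -1.272 -1.511
v 3.905 0.486 -2.118
v 4.258 -1.187 -1.494
v -2.868 -2.336 0.428
v -2.432 -1.721 0.629
v -3.356 -1.389 1.613
v -3.792 -2.004 1.412
v -2.662 -1.586 0.368
v -3.586 -1.254 1.352
v -2.939 -1.623 0.12
v -3.863 -1.291 1.105
v -3.2 -1.823 -0.057
v -4.124 -1.491 0.928
v -3.385 -2.141 -0.123
v -4.308 -1.808 0.862
v -3.451 -2.503 -0.063
v -4.375 -2.171 0.922
v -3.384 -2.827 0.11
v -4.308 -2.495 1.094
v -3.199 -3.039 0.355
v -4.122 -2.707 1.339
v -2.938 -3.09 0.617
v -3.861 -2.757 1.601
v -2.661 -2.968 0.836
v -3.584 -2.635 1.82
v -2.431 -2.701 0.961
v -3.355 -2.369 1.945
v -2.302 -2.351 0.964
v -3.225 -2.019 1.948
v -2.302 -1.997 0.844
v -3.226 -1.665 1.829
v -1.397 -2.423 -2.361
v -0.891 -2.311 -2.996
v 0.324 -2.805 -2.114
v -0.183 -2.917 -1.479
v -0.877 -2.025 -2.854
v 0.337 -2.519 -1.972
v -0.943 -1.799 -2.637
v 0.272 -2.293 -1.756
v -1.078 -1.668 -2.378
v 0.137 -2.162 -1.497
v -1.261 -1.652 -2.117
v -0.047 -2.146 -1.235
v -1.465 -1.754 -1.892
v -0.251 -2.247 -1.011
v -1.659 -1.957 -1.739
v -0.445 -2.451 -0.857
v -1.813 -2.231 -1.681
v -0.599 -2.725 -0.799
v -1.904 -2.535 -1.726
v -0.689 -3.029 -0.844
v -1.917 -2.821 -1.868
v -0.703 -3.315 -0.986
v -1.852 -3.047 -2.084
v -0.637 -3.541 -1.203
v -1.717 -3.178 -2.343
v -0.502 -3.672 -1.462
v -1.533 -3.194 -2.605
v -0.319 -3.688 -1.723
v -1.329 -3.093 -2.829
v -0.115 -3.586 -1.948
v -1.135 -2.889 -2.983
v 0.079 -3.383 -2.101
v -0.981 -2.615 -3.041
v 0.233 -3.109 -2.159
v -1.109 -1.813 2.975
v -0.707 -2.222 3.41
v -0.911 -0.947 3.605
v -0.482 -2.104 3.178
v -0.401 -1.919 2.898
v -0.482 -1.71 2.636
v -0.706 -1.525 2.452
v -1.023 -1.406 2.387
v -1.359 -1.38 2.457
v -1.639 -1.453 2.646
v -1.796 -1.609 2.909
v -1.796 -1.812 3.188
v -1.639 -2.015 3.418
v -1.36 -2.172 3.546
v -1.024 -2.247 3.543
f 2 1 5
f 2 5 3
f 3 5 6
f 3 6 4
f 5 1 7
f 5 7 6
f 6 7 8
f 6 8 4
f 7 1 9
f 7 9 8
f 8 9 10
f 8 10 4
f 9 1 11
f 9 11 10
f 10 11 12
f 10 12 4
f 11 1 13
f 11 13 12
f 12 13 14
f 12 14 4
f 13 1 15
f 13 15 14
f 14 15 16
f 14 16 4
f 15 1 17
f 15 17 16
f 16 17 18
f 16 18 4
f 17 1 19
f 17 19 18
f 18 19 20
f 18 20 4
f 19 1 21
f 19 21 20
f 20 21 22
f 20 22 4
f 21 1 23
f 21 23 22
f 22 23 24
f 22 24 4
f 23 1 25
f 23 25 24
f 24 25 26
f 24 26 4
f 25 1 27
f 25 27 26
f 26 27 28
f 26 28 4
f 27 1 29
f 27 29 28
f 28 29 30
f 28 30 4
f 29 1 31
f 29 31 30
f 30 31 32
f 30 32 4
f 31 1 2
f 31 2 32
f 32 2 3
f 32 3 4
f 34 33 37
f 34 37 35
f 35 37 38
f 35 38 36
f 37 33 39
f 37 39 38
f 38 39 40
f 38 40 36
f 39 33 41
f 39 41 40
f 40 41 42
f 40 42 36
f 41 33 43
f 41 43 42
f 42 43 44
f 42 44 36
f 43 33 45
f 43 45 44
f 44 45 46
f 44 46 36
f 45 33 47
f 45 47 46
f 46 47 48
f 46 48 36
f 47 33 49
f 47 49 48
f 48 49 50
f 48 50 36
f 49 33 51
f 49 51 50
f 50 51 52
f 50 52 36
f 51 33 53
f 51 53 52
f 52 53 54
f 52 54 36
f 53 33 55
f 53 55 54
f 54 55 56
f 54 56 36
f 55 33 57
f 55 57 56
f 56 57 58
f 56 58 36
f 57 33 59
f 57 59 58
f 58 59 60
f 58 60 36
f 59 33 34
f 59 34 60
f 60 34 35
f 60 35 36
f 62 61 65
f 62 65 63
f 63 65 66
f 63 66 64
f 65 61 67
f 65 67 66
f 66 67 68
f 66 68 64
f 67 61 69
f 67 69 68
f 68 69 70
f 68 70 64
f 69 61 71
f 69 71 70
f 70 71 72
f 70 72 64
f 71 61 73
f 71 73 72
f 72 73 74
f 72 74 64
f 73 61 75
f 73 75 74
f 74 75 76
f 74 76 64
f 75 61 77
f 75 77 76
f 76 77 78
f 76 78 64
f 77 61 79
f 77 79 78
f 78 79 80
f 78 80 64
f 79 61 81
f 79 81 80
f 80 81 82
f 80 82 64
f 81 61 83
f 81 83 82
f 82 83 84
f 82 84 64
f 83 61 85
f 83 85 84
f 84 85 86
f 84 86 64
f 85 61 87
f 85 87 86
f 86 87 88
f 86 88 64
f 87 61 89
f 87 89 88
f 88 89 90
f 88 90 64
f 89 61 91
f 89 91 90
f 90 91 92
f 90 92 64
f 91 61 93
f 91 93 92
f 92 93 94
f 92 94 64
f 93 61 62
f 93 62 94
f 94 62 63
f 94 63 64
f 96 95 98
f 96 98 97
f 98 95 99
f 98 99 97
f 99 95 100
f 99 100 97
f 100 95 101
f 100 101 97
f 101 95 102
f 101 102 97
f 102 95 103
f 102 103 97
f 103 95 104
f 103 104 97
f 104 95 105
f 104 105 97
f 105 95 106
f 105 106 97
f 106 95 107
f 106 107 97
f 107 95 108
f 107 108 97
f 108 95 109
f 108 109 97
f 109 95 96
f 109 96 97



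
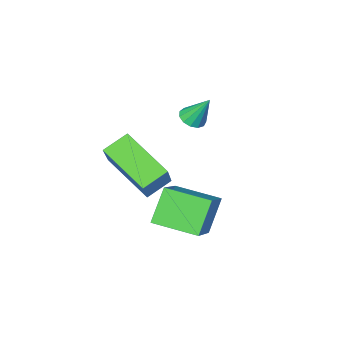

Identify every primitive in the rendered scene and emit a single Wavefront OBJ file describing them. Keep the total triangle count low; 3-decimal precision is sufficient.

v -0.835 -1.651 -1.423
v -1.811 -1.628 -0.915
v -1.329 0.181 -2.455
v -2.305 0.205 -1.947
v -0.055 -0.625 0.027
v -1.031 -0.601 0.535
v -0.549 1.208 -1.005
v -1.525 1.231 -0.497
v -3.326 -0.038 0.845
v -2.83 0.143 0.897
v -3.654 0.538 1.975
v -2.98 0.352 0.747
v -3.24 0.438 0.628
v -3.527 0.373 0.577
v -3.75 0.177 0.612
v -3.838 -0.087 0.721
v -3.764 -0.335 0.869
v -3.55 -0.489 1.009
v -3.265 -0.5 1.098
v -2.999 -0.364 1.106
v -2.837 -0.124 1.031
v -2.085 2.952 -2.798
v -2.855 2.557 -1.585
v -0.955 4.065 -1.717
v -1.725 3.67 -0.504
v -1.035 1.65 -2.556
v -1.805 1.255 -1.343
v 0.095 2.763 -1.475
v -0.675 2.368 -0.262
f 2 4 1
f 5 2 1
f 1 4 3
f 3 5 1
f 2 8 4
f 6 2 5
f 6 8 2
f 4 8 3
f 7 5 3
f 3 8 7
f 7 6 5
f 8 6 7
f 10 9 12
f 10 12 11
f 12 9 13
f 12 13 11
f 13 9 14
f 13 14 11
f 14 9 15
f 14 15 11
f 15 9 16
f 15 16 11
f 16 9 17
f 16 17 11
f 17 9 18
f 17 18 11
f 18 9 19
f 18 19 11
f 19 9 20
f 19 20 11
f 20 9 21
f 20 21 11
f 21 9 10
f 21 10 11
f 23 25 22
f 26 23 22
f 22 25 24
f 24 26 22
f 23 29 25
f 27 23 26
f 27 29 23
f 25 29 24
f 28 26 24
f 24 29 28
f 28 27 26
f 29 27 28



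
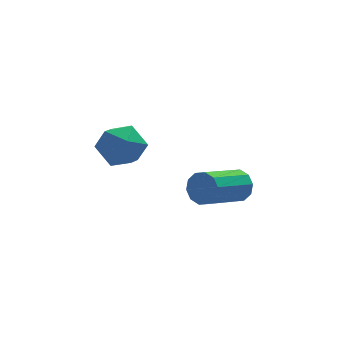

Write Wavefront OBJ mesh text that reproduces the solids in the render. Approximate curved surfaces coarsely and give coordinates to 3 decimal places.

v 1.734 2.34 -0.662
v 2.143 2.178 -0.006
v 0.415 1.157 0.818
v 0.006 1.32 0.162
v 1.92 2.608 0.058
v 0.192 1.587 0.882
v 1.626 2.935 -0.154
v -0.103 1.914 0.671
v 1.373 3.035 -0.559
v -0.355 2.015 0.266
v 1.258 2.87 -1.004
v -0.47 1.849 -0.179
v 1.325 2.503 -1.318
v -0.403 1.482 -0.494
v 1.548 2.073 -1.382
v -0.18 1.052 -0.558
v 1.843 1.746 -1.171
v 0.114 0.725 -0.346
v 2.095 1.645 -0.766
v 0.367 0.625 0.059
v 2.21 1.811 -0.321
v 0.482 0.79 0.504
v -3.391 1.788 3.809
v -2.454 1.475 3.391
v -4.046 0.205 3.529
v -3.109 -0.108 3.111
v -3.185 0.101 4.16
v -2.781 1.079 4.333
v -3.719 0.601 2.587
v -3.315 1.579 2.76
v -2.657 0.741 2.636
v -2.327 0.432 3.608
v -4.173 1.248 3.312
v -3.843 0.939 4.284
f 2 1 5
f 2 5 3
f 3 5 6
f 3 6 4
f 5 1 7
f 5 7 6
f 6 7 8
f 6 8 4
f 7 1 9
f 7 9 8
f 8 9 10
f 8 10 4
f 9 1 11
f 9 11 10
f 10 11 12
f 10 12 4
f 11 1 13
f 11 13 12
f 12 13 14
f 12 14 4
f 13 1 15
f 13 15 14
f 14 15 16
f 14 16 4
f 15 1 17
f 15 17 16
f 16 17 18
f 16 18 4
f 17 1 19
f 17 19 18
f 18 19 20
f 18 20 4
f 19 1 21
f 19 21 20
f 20 21 22
f 20 22 4
f 21 1 2
f 21 2 22
f 22 2 3
f 22 3 4
f 23 34 28
f 23 28 24
f 23 24 30
f 23 30 33
f 23 33 34
f 24 28 32
f 28 34 27
f 34 33 25
f 33 30 29
f 30 24 31
f 26 32 27
f 26 27 25
f 26 25 29
f 26 29 31
f 26 31 32
f 27 32 28
f 25 27 34
f 29 25 33
f 31 29 30
f 32 31 24



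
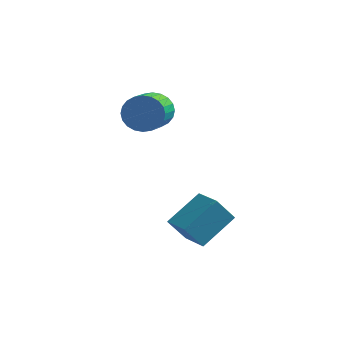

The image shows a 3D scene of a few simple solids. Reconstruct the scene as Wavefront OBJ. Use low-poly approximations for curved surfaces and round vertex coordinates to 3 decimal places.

v 1.942 1.644 -5.136
v 1.343 1.215 -4.077
v 2.742 2.994 -4.137
v 2.144 2.565 -3.078
v 2.956 0.855 -4.882
v 2.358 0.426 -3.823
v 3.757 2.205 -3.883
v 3.158 1.776 -2.824
v -0.603 4.651 -0.019
v -0.144 4.411 -0.755
v 0.022 2.95 -0.177
v -0.437 3.189 0.559
v 0.115 4.523 -0.547
v 0.281 3.062 0.032
v 0.265 4.654 -0.257
v 0.431 3.193 0.321
v 0.283 4.785 0.068
v 0.448 3.324 0.646
v 0.166 4.896 0.38
v 0.331 3.434 0.958
v -0.068 4.969 0.631
v 0.097 3.507 1.21
v -0.384 4.993 0.784
v -0.218 3.532 1.362
v -0.733 4.966 0.814
v -0.567 3.505 1.392
v -1.062 4.89 0.717
v -0.896 3.429 1.295
v -1.321 4.778 0.508
v -1.155 3.317 1.087
v -1.471 4.647 0.219
v -1.305 3.186 0.797
v -1.488 4.516 -0.106
v -1.323 3.055 0.472
v -1.371 4.406 -0.418
v -1.206 2.944 0.16
v -1.137 4.333 -0.67
v -0.972 2.871 -0.091
v -0.822 4.308 -0.822
v -0.656 2.847 -0.244
v -0.473 4.335 -0.852
v -0.307 2.874 -0.274
f 2 4 1
f 5 2 1
f 1 4 3
f 3 5 1
f 2 8 4
f 6 2 5
f 6 8 2
f 4 8 3
f 7 5 3
f 3 8 7
f 7 6 5
f 8 6 7
f 10 9 13
f 10 13 11
f 11 13 14
f 11 14 12
f 13 9 15
f 13 15 14
f 14 15 16
f 14 16 12
f 15 9 17
f 15 17 16
f 16 17 18
f 16 18 12
f 17 9 19
f 17 19 18
f 18 19 20
f 18 20 12
f 19 9 21
f 19 21 20
f 20 21 22
f 20 22 12
f 21 9 23
f 21 23 22
f 22 23 24
f 22 24 12
f 23 9 25
f 23 25 24
f 24 25 26
f 24 26 12
f 25 9 27
f 25 27 26
f 26 27 28
f 26 28 12
f 27 9 29
f 27 29 28
f 28 29 30
f 28 30 12
f 29 9 31
f 29 31 30
f 30 31 32
f 30 32 12
f 31 9 33
f 31 33 32
f 32 33 34
f 32 34 12
f 33 9 35
f 33 35 34
f 34 35 36
f 34 36 12
f 35 9 37
f 35 37 36
f 36 37 38
f 36 38 12
f 37 9 39
f 37 39 38
f 38 39 40
f 38 40 12
f 39 9 41
f 39 41 40
f 40 41 42
f 40 42 12
f 41 9 10
f 41 10 42
f 42 10 11
f 42 11 12



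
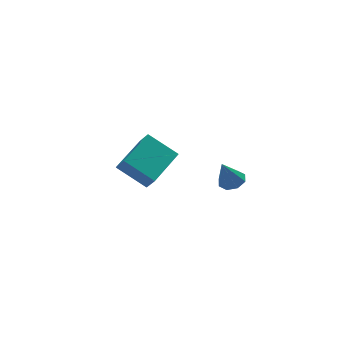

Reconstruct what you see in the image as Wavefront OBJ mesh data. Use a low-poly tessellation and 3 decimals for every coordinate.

v -1.929 -2.069 2.143
v -1.365 -2.086 2.375
v -2.431 -2.191 3.357
v -1.534 -1.652 2.348
v -1.935 -1.462 2.201
v -2.332 -1.628 2.02
v -2.493 -2.053 1.911
v -2.323 -2.487 1.938
v -1.922 -2.677 2.085
v -1.525 -2.51 2.266
v -3.961 1.675 -0.037
v -5.032 2.606 0.899
v -4.142 2.216 -0.783
v -5.214 3.147 0.152
v -2.426 2.913 0.488
v -3.498 3.844 1.423
v -2.608 3.454 -0.259
v -3.679 4.385 0.677
f 2 1 4
f 2 4 3
f 4 1 5
f 4 5 3
f 5 1 6
f 5 6 3
f 6 1 7
f 6 7 3
f 7 1 8
f 7 8 3
f 8 1 9
f 8 9 3
f 9 1 10
f 9 10 3
f 10 1 2
f 10 2 3
f 12 14 11
f 15 12 11
f 11 14 13
f 13 15 11
f 12 18 14
f 16 12 15
f 16 18 12
f 14 18 13
f 17 15 13
f 13 18 17
f 17 16 15
f 18 16 17



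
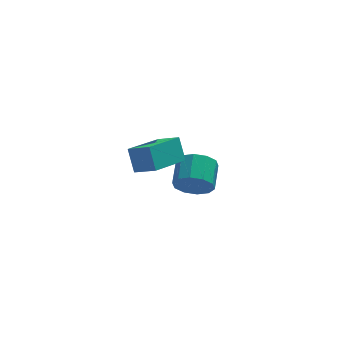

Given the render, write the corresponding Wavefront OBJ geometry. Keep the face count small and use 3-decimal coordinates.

v 3.623 0.789 -2.976
v 4.232 0.856 -3.537
v 4.545 1.959 -3.064
v 3.937 1.891 -2.504
v 3.808 1.062 -3.738
v 4.121 2.165 -3.265
v 3.313 1.165 -3.648
v 3.626 2.267 -3.176
v 2.937 1.123 -3.302
v 3.25 2.226 -2.829
v 2.823 0.954 -2.831
v 3.136 2.057 -2.359
v 3.015 0.721 -2.416
v 3.328 1.824 -1.943
v 3.439 0.515 -2.215
v 3.752 1.618 -1.742
v 3.934 0.413 -2.304
v 4.247 1.515 -1.832
v 4.31 0.454 -2.651
v 4.623 1.557 -2.178
v 4.424 0.623 -3.121
v 4.737 1.726 -2.649
v 0.938 -2.808 1.153
v 0.779 -2.26 2.022
v 2.16 -1.697 0.675
v 2.002 -1.149 1.544
v 1.638 -3.371 1.636
v 1.48 -2.823 2.505
v 2.861 -2.26 1.158
v 2.702 -1.712 2.027
f 2 1 5
f 2 5 3
f 3 5 6
f 3 6 4
f 5 1 7
f 5 7 6
f 6 7 8
f 6 8 4
f 7 1 9
f 7 9 8
f 8 9 10
f 8 10 4
f 9 1 11
f 9 11 10
f 10 11 12
f 10 12 4
f 11 1 13
f 11 13 12
f 12 13 14
f 12 14 4
f 13 1 15
f 13 15 14
f 14 15 16
f 14 16 4
f 15 1 17
f 15 17 16
f 16 17 18
f 16 18 4
f 17 1 19
f 17 19 18
f 18 19 20
f 18 20 4
f 19 1 21
f 19 21 20
f 20 21 22
f 20 22 4
f 21 1 2
f 21 2 22
f 22 2 3
f 22 3 4
f 24 26 23
f 27 24 23
f 23 26 25
f 25 27 23
f 24 30 26
f 28 24 27
f 28 30 24
f 26 30 25
f 29 27 25
f 25 30 29
f 29 28 27
f 30 28 29



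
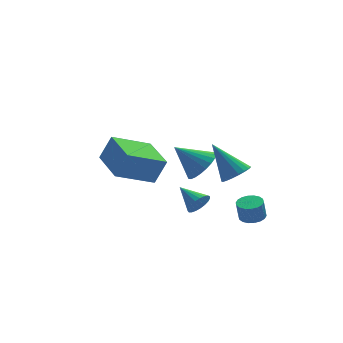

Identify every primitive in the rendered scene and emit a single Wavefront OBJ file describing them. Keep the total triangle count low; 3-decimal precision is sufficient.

v 2.493 -3.399 1.107
v 3.238 -3.159 1.35
v 1.627 -2.341 2.713
v 3.138 -2.893 1.121
v 2.91 -2.728 0.889
v 2.599 -2.695 0.7
v 2.267 -2.802 0.592
v 1.98 -3.028 0.586
v 1.795 -3.327 0.683
v 1.747 -3.64 0.864
v 1.848 -3.906 1.093
v 2.076 -4.071 1.325
v 2.386 -4.104 1.513
v 2.718 -3.997 1.622
v 3.005 -3.771 1.628
v 3.191 -3.472 1.531
v 3.638 -2.578 -2.574
v 4.31 -2.561 -2.473
v 4.154 -2.566 -1.444
v 3.482 -2.582 -1.546
v 4.236 -2.267 -2.482
v 4.081 -2.272 -1.454
v 4.043 -2.036 -2.51
v 3.888 -2.041 -1.482
v 3.771 -1.911 -2.551
v 3.615 -1.916 -1.523
v 3.471 -1.919 -2.596
v 3.316 -1.923 -1.568
v 3.205 -2.057 -2.637
v 3.05 -2.061 -1.609
v 3.025 -2.298 -2.665
v 2.869 -2.303 -1.637
v 2.966 -2.594 -2.676
v 2.81 -2.599 -1.647
v 3.039 -2.888 -2.666
v 2.884 -2.893 -1.638
v 3.232 -3.119 -2.638
v 3.077 -3.124 -1.61
v 3.505 -3.244 -2.597
v 3.349 -3.249 -1.569
v 3.804 -3.237 -2.552
v 3.649 -3.241 -1.524
v 4.07 -3.099 -2.511
v 3.915 -3.103 -1.483
v 4.251 -2.857 -2.483
v 4.095 -2.862 -1.455
v -3.547 -3.982 2.442
v -2.944 -3.965 3.717
v -3.731 -1.891 2.501
v -3.128 -1.874 3.776
v -1.612 -3.786 1.524
v -1.009 -3.769 2.799
v -1.796 -1.695 1.583
v -1.193 -1.678 2.858
v 2.311 1.248 -1.026
v 2.98 1.048 -0.229
v 1.049 1.852 0.186
v 3.079 1.439 -0.32
v 3.061 1.801 -0.52
v 2.928 2.079 -0.796
v 2.702 2.23 -1.107
v 2.416 2.232 -1.406
v 2.114 2.084 -1.647
v 1.842 1.809 -1.793
v 1.641 1.449 -1.823
v 1.543 1.058 -1.731
v 1.561 0.696 -1.532
v 1.693 0.418 -1.255
v 1.92 0.267 -0.944
v 2.206 0.265 -0.645
v 2.508 0.412 -0.404
v 2.78 0.687 -0.258
v 0.804 -2.959 -0.918
v 1.226 -3.006 -0.374
v 0.216 -1.781 -0.362
v 1.379 -2.844 -0.554
v 1.433 -2.702 -0.798
v 1.378 -2.605 -1.062
v 1.224 -2.568 -1.302
v 0.998 -2.6 -1.475
v 0.738 -2.693 -1.552
v 0.489 -2.833 -1.519
v 0.295 -2.994 -1.382
v 0.189 -3.15 -1.166
v 0.189 -3.272 -0.906
v 0.296 -3.34 -0.649
v 0.491 -3.343 -0.438
v 0.74 -3.279 -0.31
v 1 -3.16 -0.288
f 2 1 4
f 2 4 3
f 4 1 5
f 4 5 3
f 5 1 6
f 5 6 3
f 6 1 7
f 6 7 3
f 7 1 8
f 7 8 3
f 8 1 9
f 8 9 3
f 9 1 10
f 9 10 3
f 10 1 11
f 10 11 3
f 11 1 12
f 11 12 3
f 12 1 13
f 12 13 3
f 13 1 14
f 13 14 3
f 14 1 15
f 14 15 3
f 15 1 16
f 15 16 3
f 16 1 2
f 16 2 3
f 18 17 21
f 18 21 19
f 19 21 22
f 19 22 20
f 21 17 23
f 21 23 22
f 22 23 24
f 22 24 20
f 23 17 25
f 23 25 24
f 24 25 26
f 24 26 20
f 25 17 27
f 25 27 26
f 26 27 28
f 26 28 20
f 27 17 29
f 27 29 28
f 28 29 30
f 28 30 20
f 29 17 31
f 29 31 30
f 30 31 32
f 30 32 20
f 31 17 33
f 31 33 32
f 32 33 34
f 32 34 20
f 33 17 35
f 33 35 34
f 34 35 36
f 34 36 20
f 35 17 37
f 35 37 36
f 36 37 38
f 36 38 20
f 37 17 39
f 37 39 38
f 38 39 40
f 38 40 20
f 39 17 41
f 39 41 40
f 40 41 42
f 40 42 20
f 41 17 43
f 41 43 42
f 42 43 44
f 42 44 20
f 43 17 45
f 43 45 44
f 44 45 46
f 44 46 20
f 45 17 18
f 45 18 46
f 46 18 19
f 46 19 20
f 48 50 47
f 51 48 47
f 47 50 49
f 49 51 47
f 48 54 50
f 52 48 51
f 52 54 48
f 50 54 49
f 53 51 49
f 49 54 53
f 53 52 51
f 54 52 53
f 56 55 58
f 56 58 57
f 58 55 59
f 58 59 57
f 59 55 60
f 59 60 57
f 60 55 61
f 60 61 57
f 61 55 62
f 61 62 57
f 62 55 63
f 62 63 57
f 63 55 64
f 63 64 57
f 64 55 65
f 64 65 57
f 65 55 66
f 65 66 57
f 66 55 67
f 66 67 57
f 67 55 68
f 67 68 57
f 68 55 69
f 68 69 57
f 69 55 70
f 69 70 57
f 70 55 71
f 70 71 57
f 71 55 72
f 71 72 57
f 72 55 56
f 72 56 57
f 74 73 76
f 74 76 75
f 76 73 77
f 76 77 75
f 77 73 78
f 77 78 75
f 78 73 79
f 78 79 75
f 79 73 80
f 79 80 75
f 80 73 81
f 80 81 75
f 81 73 82
f 81 82 75
f 82 73 83
f 82 83 75
f 83 73 84
f 83 84 75
f 84 73 85
f 84 85 75
f 85 73 86
f 85 86 75
f 86 73 87
f 86 87 75
f 87 73 88
f 87 88 75
f 88 73 89
f 88 89 75
f 89 73 74
f 89 74 75

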